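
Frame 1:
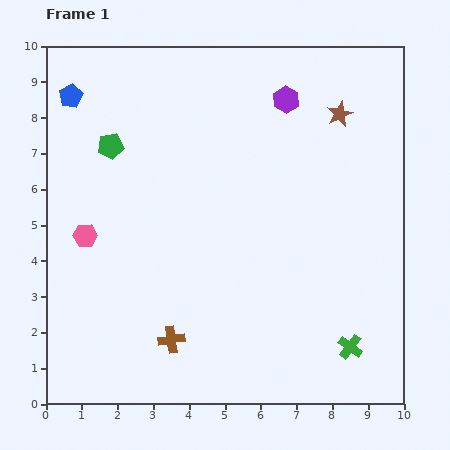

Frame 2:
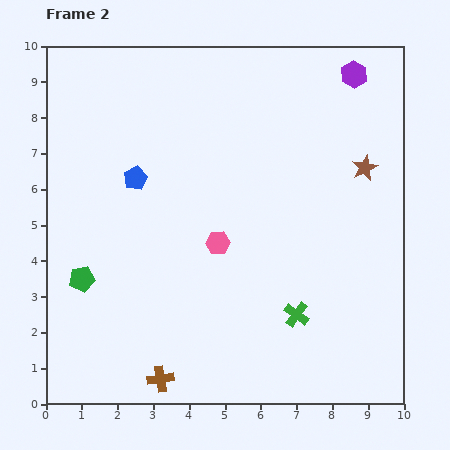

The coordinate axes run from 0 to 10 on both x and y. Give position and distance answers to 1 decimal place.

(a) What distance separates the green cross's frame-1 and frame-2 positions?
1.7

The green cross moved from (8.5, 1.6) to (7.0, 2.5), a distance of √(1.5² + 0.9²) ≈ 1.7.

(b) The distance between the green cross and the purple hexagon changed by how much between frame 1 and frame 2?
-0.2

Distance in frame 1: 7.1. Distance in frame 2: 6.9.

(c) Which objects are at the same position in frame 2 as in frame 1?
none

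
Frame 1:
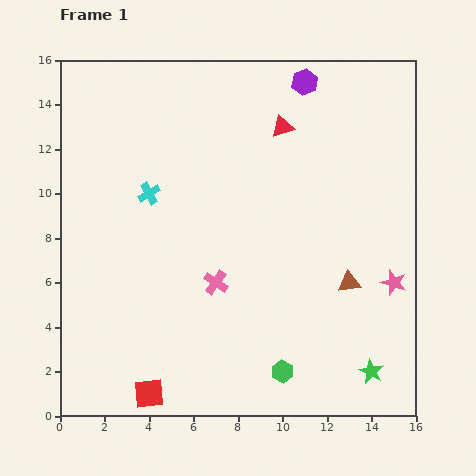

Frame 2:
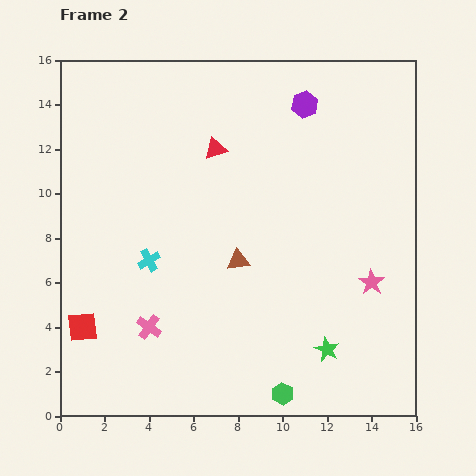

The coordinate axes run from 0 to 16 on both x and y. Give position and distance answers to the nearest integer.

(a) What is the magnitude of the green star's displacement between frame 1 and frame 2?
2

The green star moved from (14, 2) to (12, 3), a distance of √(2² + 1²) ≈ 2.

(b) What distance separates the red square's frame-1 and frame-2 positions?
4

The red square moved from (4, 1) to (1, 4), a distance of √(3² + 3²) ≈ 4.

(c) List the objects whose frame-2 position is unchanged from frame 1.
none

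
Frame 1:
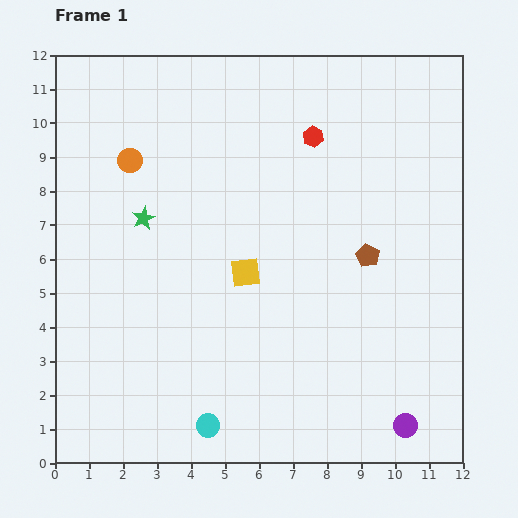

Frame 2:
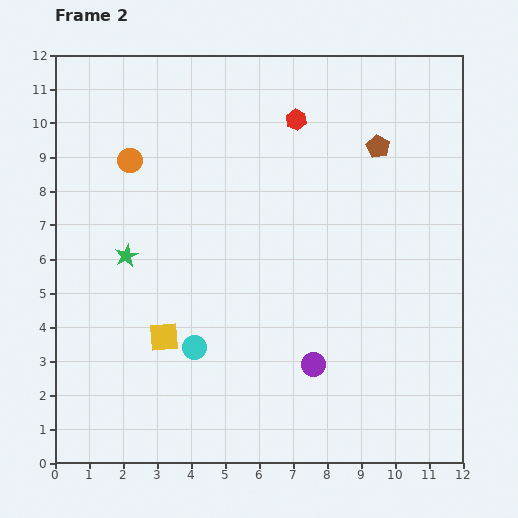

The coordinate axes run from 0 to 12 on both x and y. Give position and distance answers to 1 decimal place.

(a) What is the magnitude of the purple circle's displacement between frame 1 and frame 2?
3.2

The purple circle moved from (10.3, 1.1) to (7.6, 2.9), a distance of √(2.7² + 1.8²) ≈ 3.2.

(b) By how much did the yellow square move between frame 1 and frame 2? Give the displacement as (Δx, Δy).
(-2.4, -1.9)

The yellow square was at (5.6, 5.6) in frame 1 and (3.2, 3.7) in frame 2.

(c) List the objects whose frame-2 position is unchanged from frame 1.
the orange circle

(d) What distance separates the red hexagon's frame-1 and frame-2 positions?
0.7

The red hexagon moved from (7.6, 9.6) to (7.1, 10.1), a distance of √(0.5² + 0.5²) ≈ 0.7.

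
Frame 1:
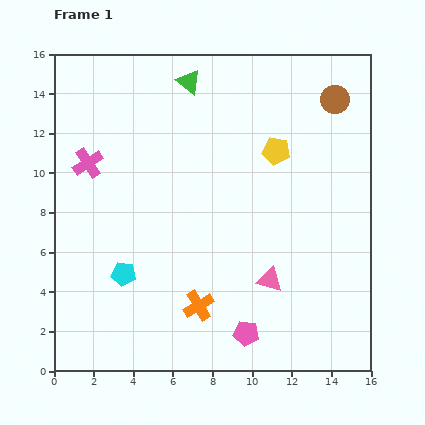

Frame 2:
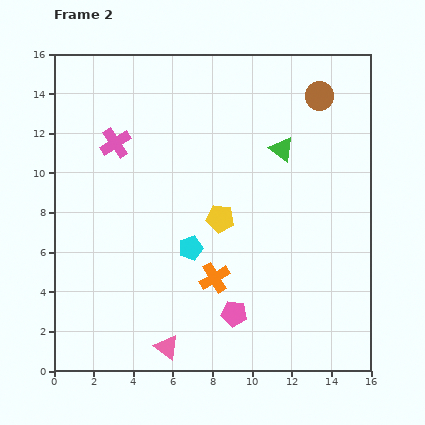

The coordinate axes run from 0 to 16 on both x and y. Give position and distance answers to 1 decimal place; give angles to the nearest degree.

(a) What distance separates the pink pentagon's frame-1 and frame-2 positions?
1.2

The pink pentagon moved from (9.7, 1.9) to (9.1, 2.9), a distance of √(0.6² + 1.0²) ≈ 1.2.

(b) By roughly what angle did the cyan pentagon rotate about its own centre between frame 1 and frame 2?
27° counter-clockwise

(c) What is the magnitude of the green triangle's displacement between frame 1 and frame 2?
5.8

The green triangle moved from (6.8, 14.6) to (11.5, 11.2), a distance of √(4.7² + 3.4²) ≈ 5.8.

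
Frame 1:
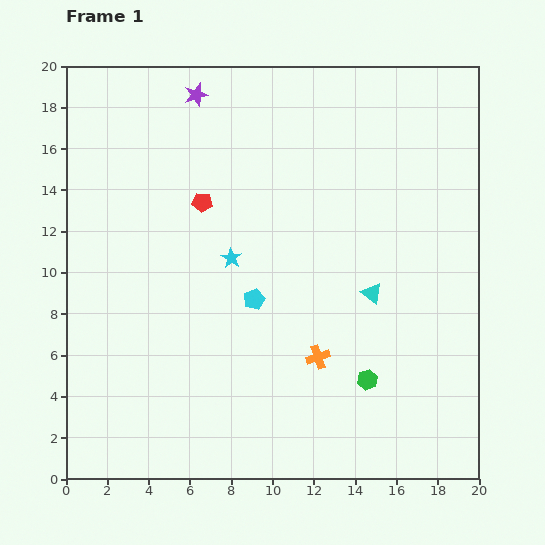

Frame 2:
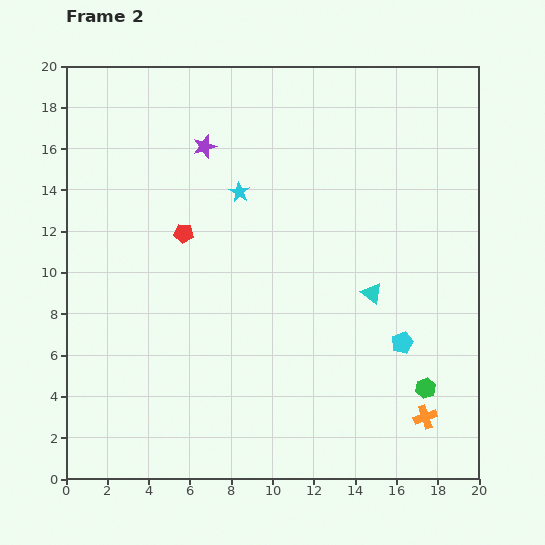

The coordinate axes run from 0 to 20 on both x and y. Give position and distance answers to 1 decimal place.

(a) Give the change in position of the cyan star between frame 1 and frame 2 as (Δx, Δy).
(0.4, 3.2)

The cyan star was at (8.0, 10.7) in frame 1 and (8.4, 13.9) in frame 2.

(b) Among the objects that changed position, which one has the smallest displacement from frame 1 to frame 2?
the red pentagon

(moved 1.7)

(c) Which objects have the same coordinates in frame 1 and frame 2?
the cyan triangle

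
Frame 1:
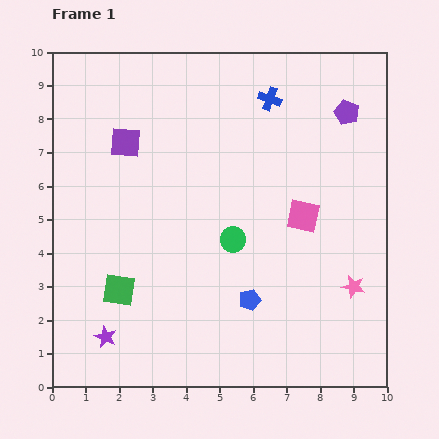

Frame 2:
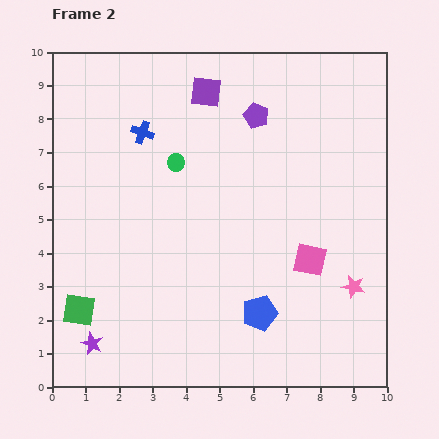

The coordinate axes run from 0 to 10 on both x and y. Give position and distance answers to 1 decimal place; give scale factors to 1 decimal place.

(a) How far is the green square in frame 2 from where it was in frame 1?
1.3

The green square moved from (2.0, 2.9) to (0.8, 2.3), a distance of √(1.2² + 0.6²) ≈ 1.3.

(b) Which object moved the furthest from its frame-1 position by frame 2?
the blue cross

(moved 3.9; next 2.9)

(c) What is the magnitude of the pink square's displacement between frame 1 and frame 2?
1.3

The pink square moved from (7.5, 5.1) to (7.7, 3.8), a distance of √(0.2² + 1.3²) ≈ 1.3.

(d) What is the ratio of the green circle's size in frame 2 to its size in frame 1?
0.7×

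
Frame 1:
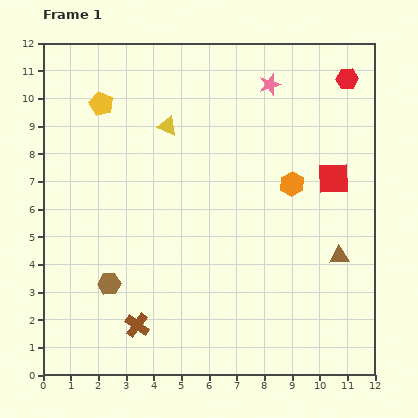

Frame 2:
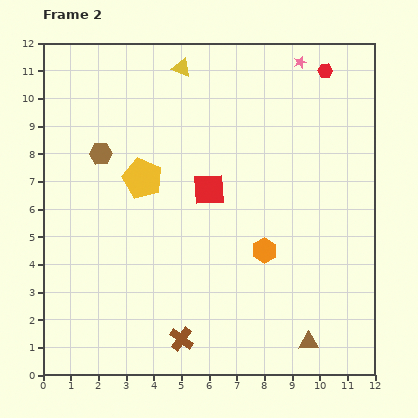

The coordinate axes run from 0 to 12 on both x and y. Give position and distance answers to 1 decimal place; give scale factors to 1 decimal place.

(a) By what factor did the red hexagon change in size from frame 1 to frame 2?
0.7×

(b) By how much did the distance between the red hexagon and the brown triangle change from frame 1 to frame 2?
+3.4

Distance in frame 1: 6.4. Distance in frame 2: 9.8.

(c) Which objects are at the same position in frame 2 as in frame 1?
none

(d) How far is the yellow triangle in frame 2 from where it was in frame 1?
2.2

The yellow triangle moved from (4.5, 9.0) to (5.0, 11.1), a distance of √(0.5² + 2.1²) ≈ 2.2.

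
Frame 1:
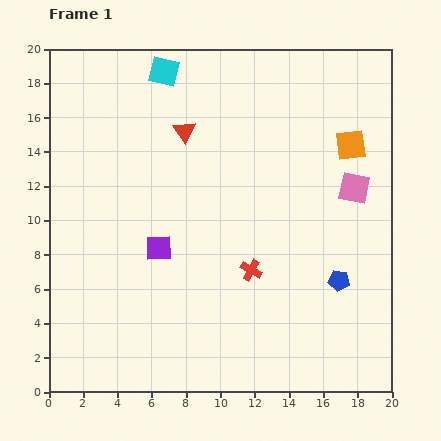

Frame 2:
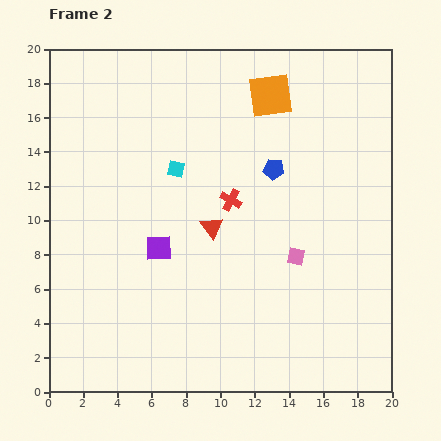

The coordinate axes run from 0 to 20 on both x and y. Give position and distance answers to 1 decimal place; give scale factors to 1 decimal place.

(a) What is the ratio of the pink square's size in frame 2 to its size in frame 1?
0.6×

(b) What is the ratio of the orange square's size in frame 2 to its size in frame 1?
1.5×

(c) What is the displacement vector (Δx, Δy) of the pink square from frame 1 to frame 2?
(-3.4, -4.0)

The pink square was at (17.8, 11.9) in frame 1 and (14.4, 7.9) in frame 2.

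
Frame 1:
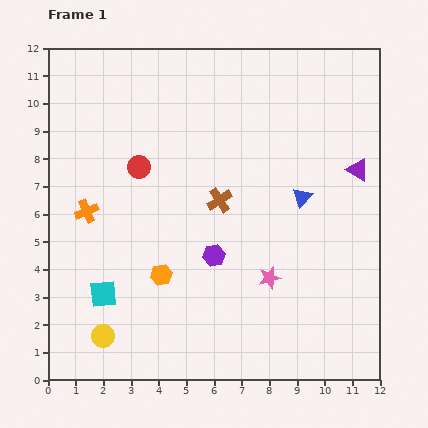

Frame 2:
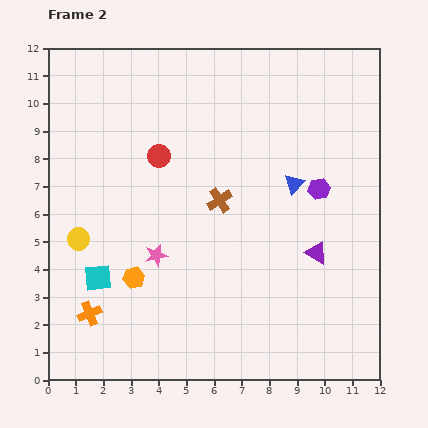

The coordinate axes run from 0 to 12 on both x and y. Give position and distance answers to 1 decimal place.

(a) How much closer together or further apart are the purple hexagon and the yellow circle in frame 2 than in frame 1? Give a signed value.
+4.0

Distance in frame 1: 4.9. Distance in frame 2: 8.9.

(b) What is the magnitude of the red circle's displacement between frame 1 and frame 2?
0.8

The red circle moved from (3.3, 7.7) to (4.0, 8.1), a distance of √(0.7² + 0.4²) ≈ 0.8.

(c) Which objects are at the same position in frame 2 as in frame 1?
the brown cross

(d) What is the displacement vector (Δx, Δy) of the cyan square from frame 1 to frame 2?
(-0.2, 0.6)

The cyan square was at (2.0, 3.1) in frame 1 and (1.8, 3.7) in frame 2.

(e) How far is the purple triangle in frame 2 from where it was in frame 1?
3.4

The purple triangle moved from (11.2, 7.6) to (9.7, 4.6), a distance of √(1.5² + 3.0²) ≈ 3.4.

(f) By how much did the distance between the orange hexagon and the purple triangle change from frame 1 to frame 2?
-1.4

Distance in frame 1: 8.1. Distance in frame 2: 6.7.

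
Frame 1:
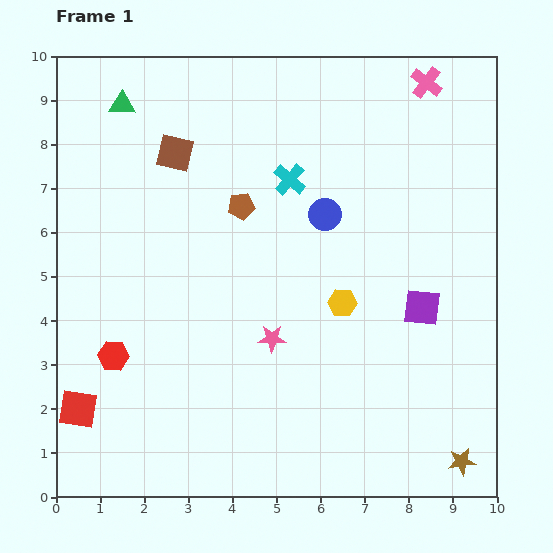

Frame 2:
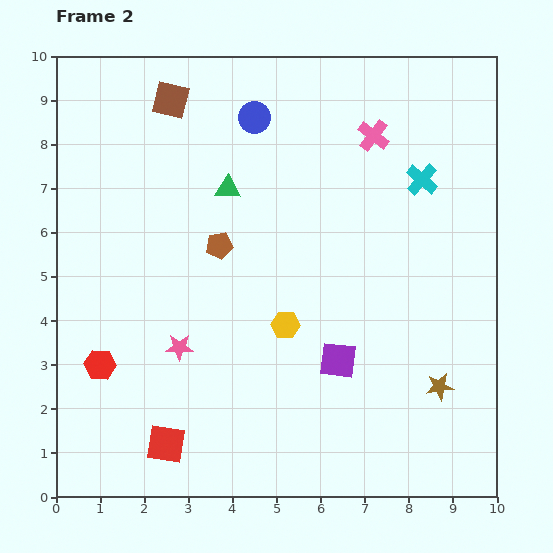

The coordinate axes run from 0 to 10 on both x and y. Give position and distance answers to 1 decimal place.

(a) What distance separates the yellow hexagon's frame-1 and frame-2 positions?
1.4

The yellow hexagon moved from (6.5, 4.4) to (5.2, 3.9), a distance of √(1.3² + 0.5²) ≈ 1.4.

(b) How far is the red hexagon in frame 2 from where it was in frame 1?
0.4

The red hexagon moved from (1.3, 3.2) to (1.0, 3.0), a distance of √(0.3² + 0.2²) ≈ 0.4.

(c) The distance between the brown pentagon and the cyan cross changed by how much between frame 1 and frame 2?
+3.5

Distance in frame 1: 1.3. Distance in frame 2: 4.8.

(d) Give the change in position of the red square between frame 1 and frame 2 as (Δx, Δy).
(2.0, -0.8)

The red square was at (0.5, 2.0) in frame 1 and (2.5, 1.2) in frame 2.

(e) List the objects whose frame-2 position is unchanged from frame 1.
none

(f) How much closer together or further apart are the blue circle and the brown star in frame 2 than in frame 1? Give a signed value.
+1.0

Distance in frame 1: 6.4. Distance in frame 2: 7.4.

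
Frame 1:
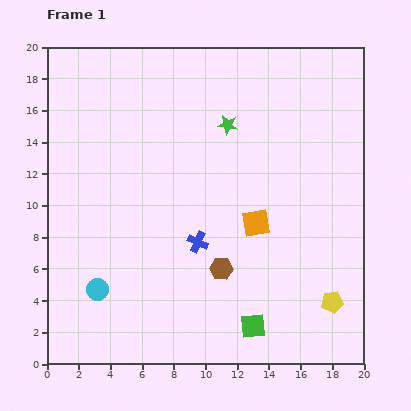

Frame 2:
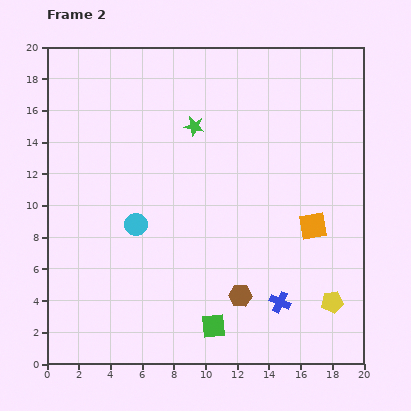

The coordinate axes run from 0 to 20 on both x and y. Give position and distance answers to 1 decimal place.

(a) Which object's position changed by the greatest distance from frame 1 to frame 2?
the blue cross

(moved 6.4; next 4.8)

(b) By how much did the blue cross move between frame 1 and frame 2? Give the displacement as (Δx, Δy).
(5.2, -3.8)

The blue cross was at (9.5, 7.7) in frame 1 and (14.7, 3.9) in frame 2.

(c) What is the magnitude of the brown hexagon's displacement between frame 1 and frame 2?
2.1

The brown hexagon moved from (11.0, 6.0) to (12.2, 4.3), a distance of √(1.2² + 1.7²) ≈ 2.1.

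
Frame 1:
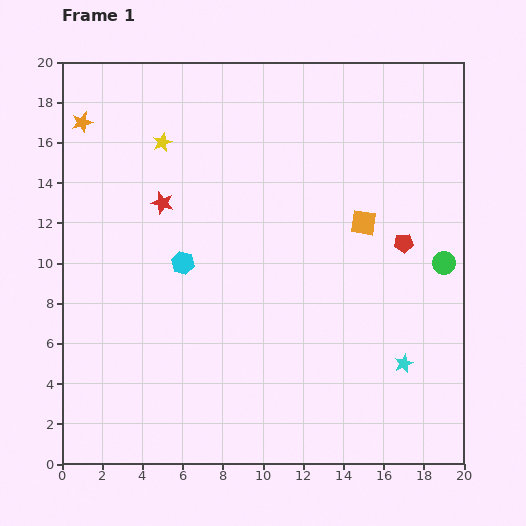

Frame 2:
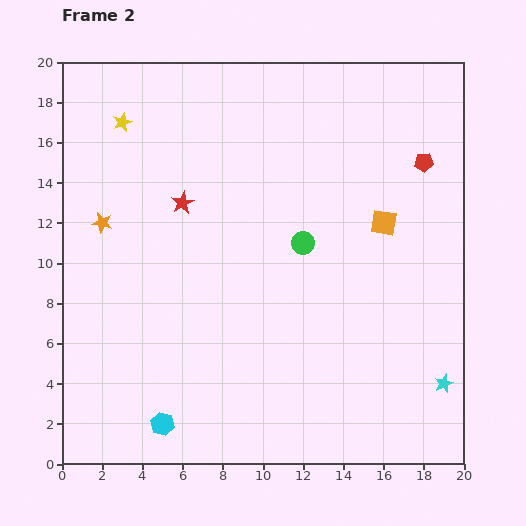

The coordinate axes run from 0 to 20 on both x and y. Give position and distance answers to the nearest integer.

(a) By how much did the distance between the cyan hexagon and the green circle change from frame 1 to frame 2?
-2

Distance in frame 1: 13. Distance in frame 2: 11.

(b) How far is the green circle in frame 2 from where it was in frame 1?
7

The green circle moved from (19, 10) to (12, 11), a distance of √(7² + 1²) ≈ 7.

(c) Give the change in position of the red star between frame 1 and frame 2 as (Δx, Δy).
(1, 0)

The red star was at (5, 13) in frame 1 and (6, 13) in frame 2.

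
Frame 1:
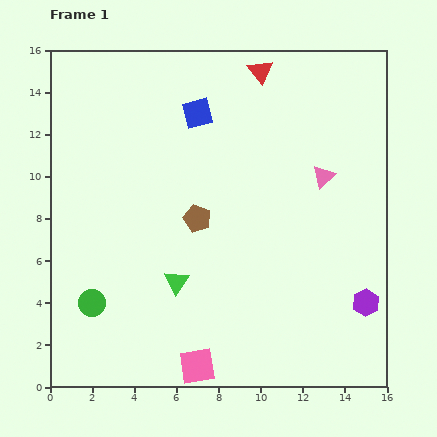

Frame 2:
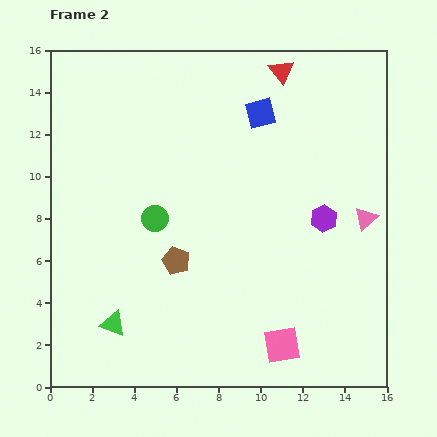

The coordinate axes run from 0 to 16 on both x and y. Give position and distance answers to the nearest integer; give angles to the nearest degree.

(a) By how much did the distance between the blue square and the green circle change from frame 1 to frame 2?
-3

Distance in frame 1: 10. Distance in frame 2: 7.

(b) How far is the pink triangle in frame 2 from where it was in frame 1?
3

The pink triangle moved from (13, 10) to (15, 8), a distance of √(2² + 2²) ≈ 3.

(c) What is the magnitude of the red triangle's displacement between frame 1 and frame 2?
1

The red triangle moved from (10, 15) to (11, 15), a distance of √(1² + 0²) ≈ 1.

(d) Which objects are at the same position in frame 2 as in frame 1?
none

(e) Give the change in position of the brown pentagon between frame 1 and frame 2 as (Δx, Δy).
(-1, -2)

The brown pentagon was at (7, 8) in frame 1 and (6, 6) in frame 2.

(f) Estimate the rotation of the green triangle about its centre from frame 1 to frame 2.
44° counter-clockwise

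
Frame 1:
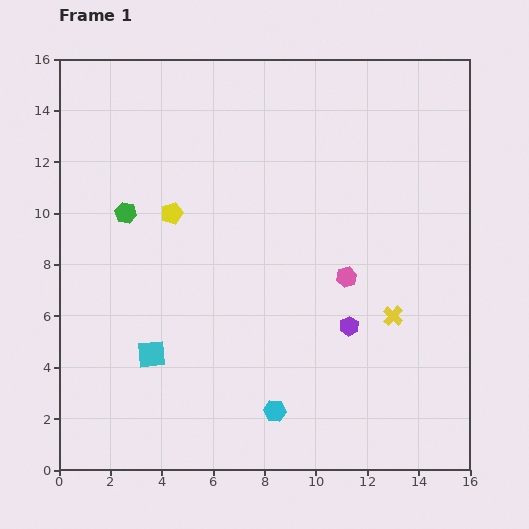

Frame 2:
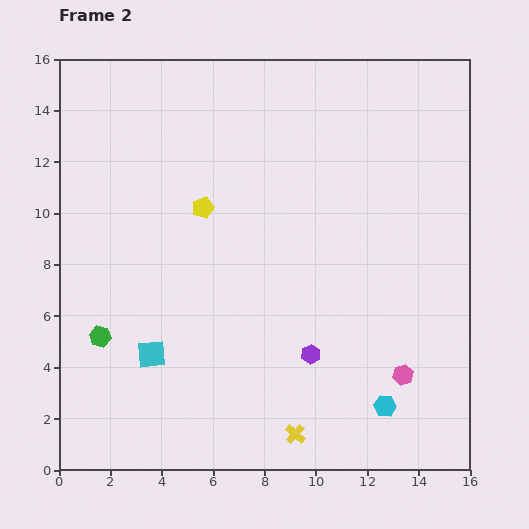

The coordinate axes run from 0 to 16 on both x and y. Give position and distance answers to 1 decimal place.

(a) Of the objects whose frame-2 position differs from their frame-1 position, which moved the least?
the yellow pentagon

(moved 1.2)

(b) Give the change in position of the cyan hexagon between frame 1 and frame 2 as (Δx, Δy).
(4.3, 0.2)

The cyan hexagon was at (8.4, 2.3) in frame 1 and (12.7, 2.5) in frame 2.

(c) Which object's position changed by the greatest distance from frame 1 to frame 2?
the yellow cross

(moved 6.0; next 4.9)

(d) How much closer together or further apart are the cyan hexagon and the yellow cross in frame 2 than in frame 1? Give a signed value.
-2.2

Distance in frame 1: 5.9. Distance in frame 2: 3.7.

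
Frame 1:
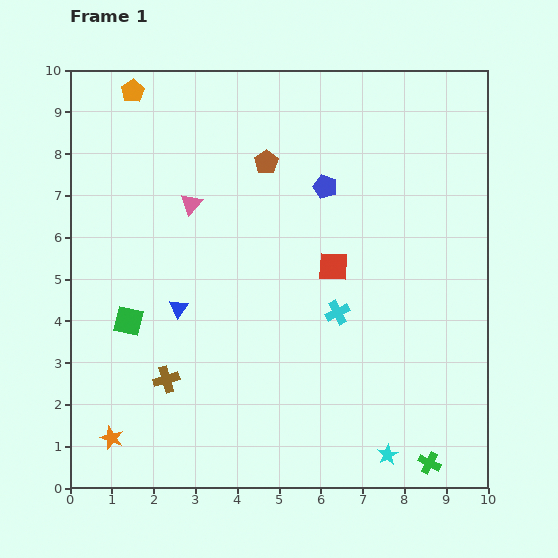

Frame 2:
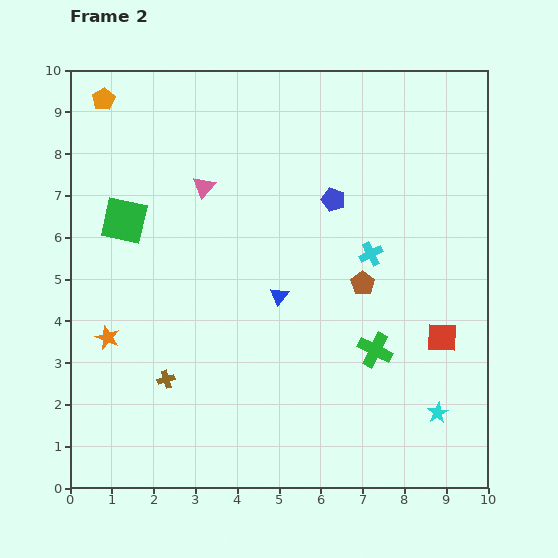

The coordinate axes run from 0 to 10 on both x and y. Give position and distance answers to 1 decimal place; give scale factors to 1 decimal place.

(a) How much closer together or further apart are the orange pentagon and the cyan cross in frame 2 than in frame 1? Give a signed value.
+0.2

Distance in frame 1: 7.2. Distance in frame 2: 7.4.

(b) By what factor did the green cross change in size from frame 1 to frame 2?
1.6×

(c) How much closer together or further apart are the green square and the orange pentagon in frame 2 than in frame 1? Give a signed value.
-2.6

Distance in frame 1: 5.5. Distance in frame 2: 2.9.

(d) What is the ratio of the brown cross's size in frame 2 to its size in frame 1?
0.7×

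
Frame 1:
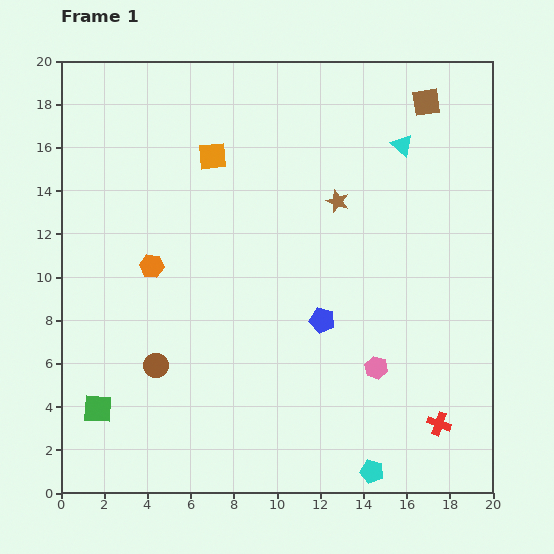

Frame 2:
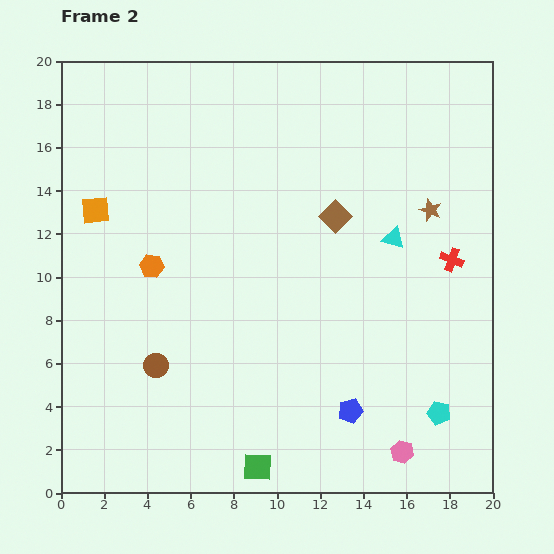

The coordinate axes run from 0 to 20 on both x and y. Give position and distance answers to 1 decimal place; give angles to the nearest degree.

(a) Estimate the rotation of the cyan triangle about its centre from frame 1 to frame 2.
24° counter-clockwise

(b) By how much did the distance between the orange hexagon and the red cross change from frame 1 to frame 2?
-1.3

Distance in frame 1: 15.2. Distance in frame 2: 13.9.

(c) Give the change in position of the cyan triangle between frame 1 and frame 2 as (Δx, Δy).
(-0.4, -4.3)

The cyan triangle was at (15.8, 16.1) in frame 1 and (15.4, 11.8) in frame 2.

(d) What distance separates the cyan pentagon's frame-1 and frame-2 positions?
4.1

The cyan pentagon moved from (14.4, 1.0) to (17.5, 3.7), a distance of √(3.1² + 2.7²) ≈ 4.1.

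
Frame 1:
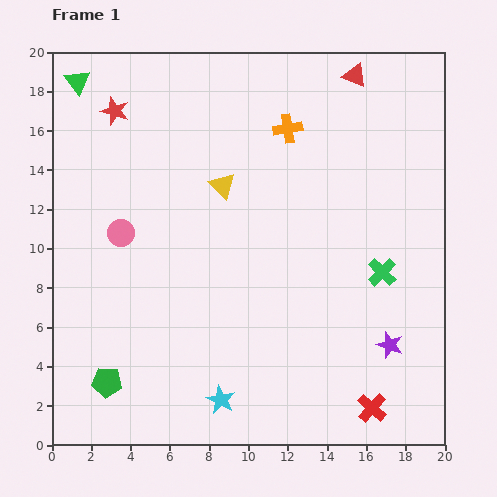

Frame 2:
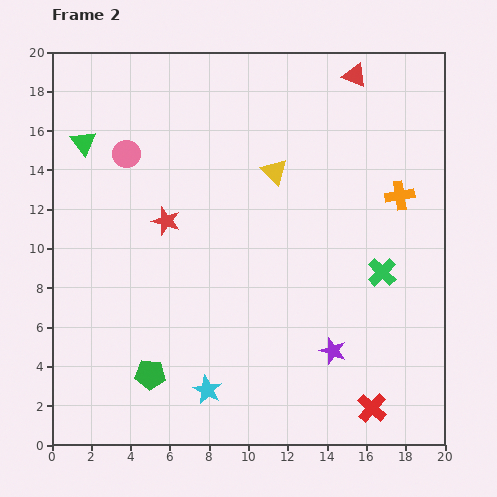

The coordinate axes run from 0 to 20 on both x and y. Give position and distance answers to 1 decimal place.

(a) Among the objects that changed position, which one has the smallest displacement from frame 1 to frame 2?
the cyan star

(moved 0.9)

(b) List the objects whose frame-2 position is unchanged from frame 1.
the red triangle, the red cross, the green cross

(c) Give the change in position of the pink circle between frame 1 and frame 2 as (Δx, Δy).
(0.3, 4.0)

The pink circle was at (3.5, 10.8) in frame 1 and (3.8, 14.8) in frame 2.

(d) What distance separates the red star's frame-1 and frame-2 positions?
6.2

The red star moved from (3.2, 17.0) to (5.8, 11.4), a distance of √(2.6² + 5.6²) ≈ 6.2.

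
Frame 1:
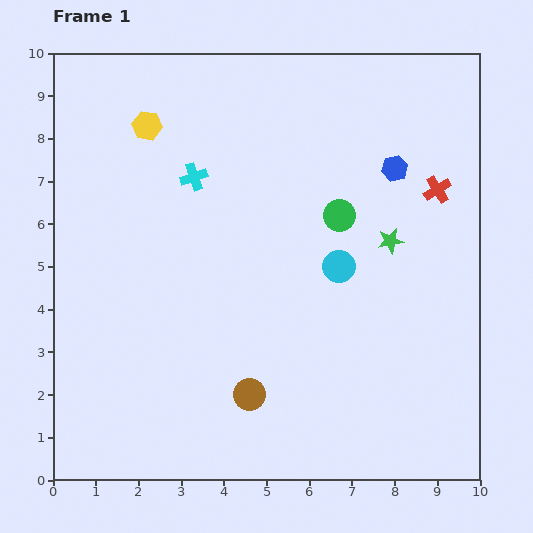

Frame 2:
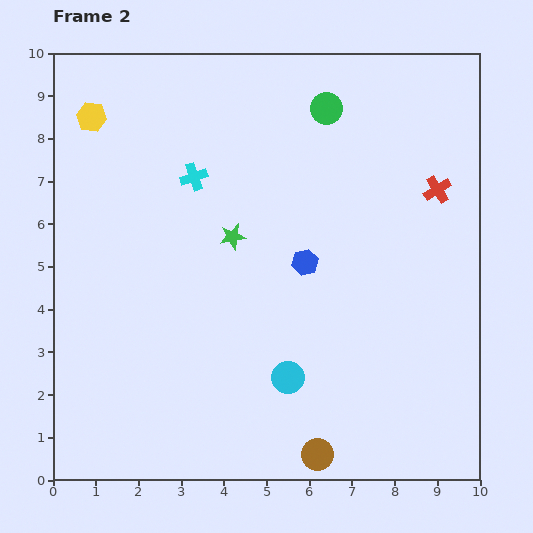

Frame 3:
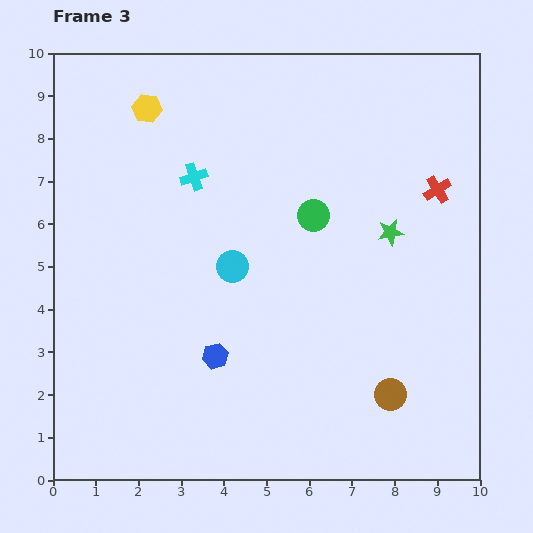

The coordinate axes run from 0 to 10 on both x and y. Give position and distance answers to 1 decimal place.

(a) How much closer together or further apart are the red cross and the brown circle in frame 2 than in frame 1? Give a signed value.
+0.3

Distance in frame 1: 6.5. Distance in frame 2: 6.8.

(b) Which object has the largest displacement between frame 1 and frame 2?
the green star

(moved 3.7; next 3.0)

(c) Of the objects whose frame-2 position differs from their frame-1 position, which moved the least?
the yellow hexagon

(moved 1.3)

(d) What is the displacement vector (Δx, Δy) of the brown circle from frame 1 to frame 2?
(1.6, -1.4)

The brown circle was at (4.6, 2.0) in frame 1 and (6.2, 0.6) in frame 2.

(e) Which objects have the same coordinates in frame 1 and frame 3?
the red cross, the cyan cross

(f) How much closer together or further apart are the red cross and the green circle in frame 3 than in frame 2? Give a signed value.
-0.2

Distance in frame 2: 3.2. Distance in frame 3: 3.0.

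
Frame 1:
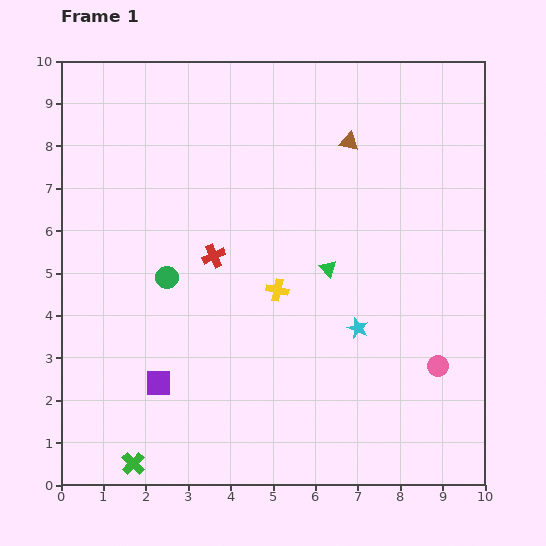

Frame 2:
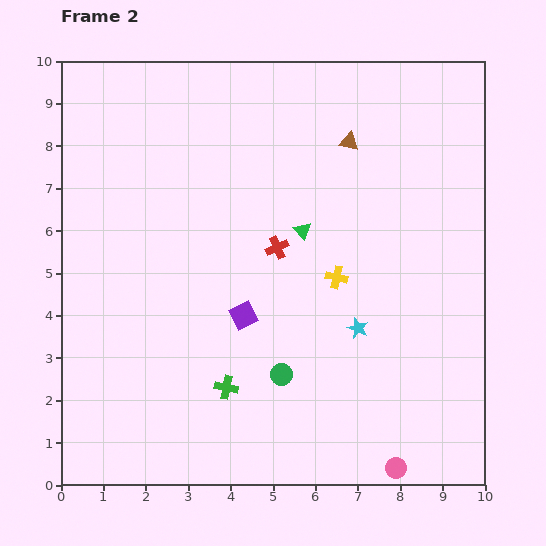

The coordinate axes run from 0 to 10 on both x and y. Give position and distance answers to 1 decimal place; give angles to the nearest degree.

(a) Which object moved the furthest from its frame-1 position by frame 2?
the green circle

(moved 3.5; next 2.8)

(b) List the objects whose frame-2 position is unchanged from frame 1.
the brown triangle, the cyan star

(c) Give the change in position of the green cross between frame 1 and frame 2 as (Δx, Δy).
(2.2, 1.8)

The green cross was at (1.7, 0.5) in frame 1 and (3.9, 2.3) in frame 2.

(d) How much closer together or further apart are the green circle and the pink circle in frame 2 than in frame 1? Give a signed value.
-3.2

Distance in frame 1: 6.7. Distance in frame 2: 3.5.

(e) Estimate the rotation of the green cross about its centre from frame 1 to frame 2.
34° counter-clockwise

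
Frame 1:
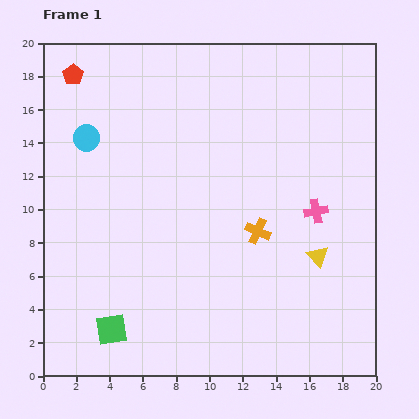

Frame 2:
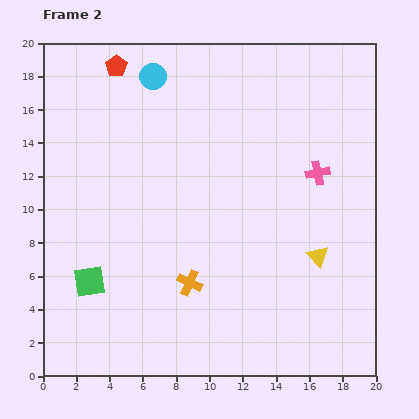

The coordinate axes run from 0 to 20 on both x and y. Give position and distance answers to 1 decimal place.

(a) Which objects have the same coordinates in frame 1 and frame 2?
the yellow triangle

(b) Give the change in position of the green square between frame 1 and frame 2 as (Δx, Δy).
(-1.3, 2.9)

The green square was at (4.1, 2.8) in frame 1 and (2.8, 5.7) in frame 2.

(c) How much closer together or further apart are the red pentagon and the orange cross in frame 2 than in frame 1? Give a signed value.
-0.8

Distance in frame 1: 14.5. Distance in frame 2: 13.7.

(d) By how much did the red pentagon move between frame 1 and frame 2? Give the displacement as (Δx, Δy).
(2.6, 0.5)

The red pentagon was at (1.8, 18.1) in frame 1 and (4.4, 18.6) in frame 2.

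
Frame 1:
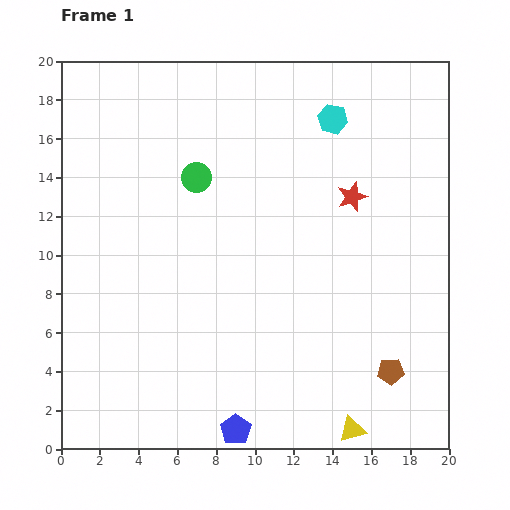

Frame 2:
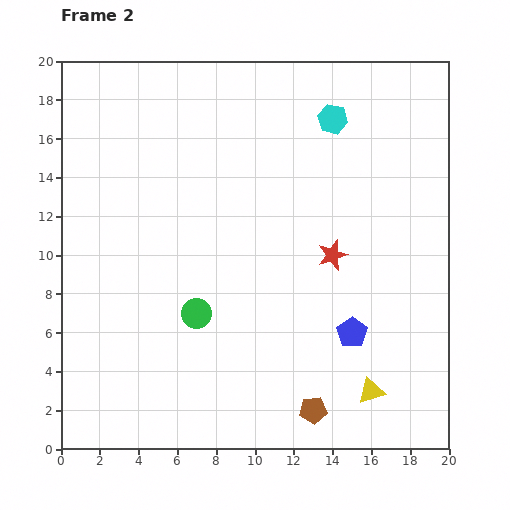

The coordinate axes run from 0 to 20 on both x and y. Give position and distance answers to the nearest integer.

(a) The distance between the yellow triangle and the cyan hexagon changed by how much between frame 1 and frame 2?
-2

Distance in frame 1: 16. Distance in frame 2: 14.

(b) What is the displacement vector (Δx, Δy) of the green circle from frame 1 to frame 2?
(0, -7)

The green circle was at (7, 14) in frame 1 and (7, 7) in frame 2.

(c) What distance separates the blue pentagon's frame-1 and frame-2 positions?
8

The blue pentagon moved from (9, 1) to (15, 6), a distance of √(6² + 5²) ≈ 8.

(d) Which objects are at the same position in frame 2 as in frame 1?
the cyan hexagon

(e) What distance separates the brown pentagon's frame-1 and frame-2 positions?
4

The brown pentagon moved from (17, 4) to (13, 2), a distance of √(4² + 2²) ≈ 4.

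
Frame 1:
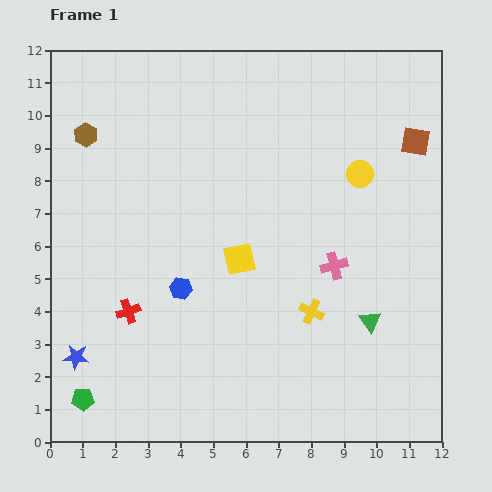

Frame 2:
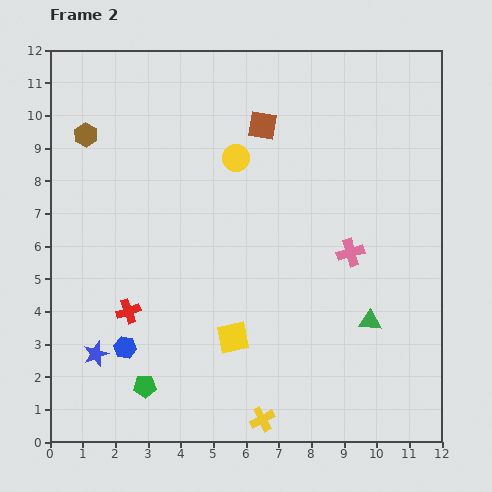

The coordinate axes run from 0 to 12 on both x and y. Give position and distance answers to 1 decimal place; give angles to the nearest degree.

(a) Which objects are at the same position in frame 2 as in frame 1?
the red cross, the green triangle, the brown hexagon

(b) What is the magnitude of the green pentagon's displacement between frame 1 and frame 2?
1.9

The green pentagon moved from (1.0, 1.3) to (2.9, 1.7), a distance of √(1.9² + 0.4²) ≈ 1.9.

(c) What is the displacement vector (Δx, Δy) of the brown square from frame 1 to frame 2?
(-4.7, 0.5)

The brown square was at (11.2, 9.2) in frame 1 and (6.5, 9.7) in frame 2.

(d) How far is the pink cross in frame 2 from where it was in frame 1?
0.6

The pink cross moved from (8.7, 5.4) to (9.2, 5.8), a distance of √(0.5² + 0.4²) ≈ 0.6.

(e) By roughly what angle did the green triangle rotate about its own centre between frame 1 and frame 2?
51° counter-clockwise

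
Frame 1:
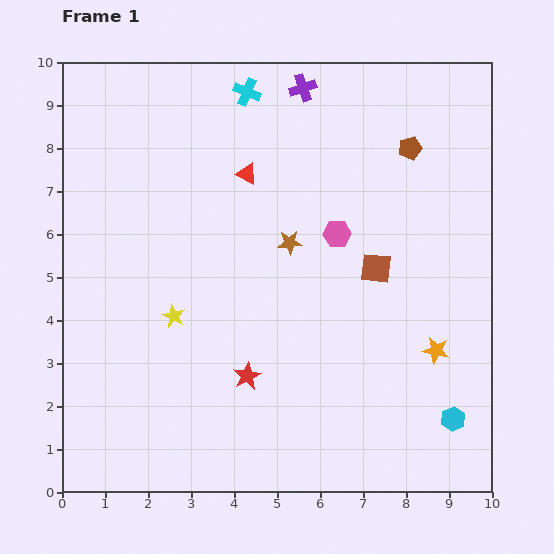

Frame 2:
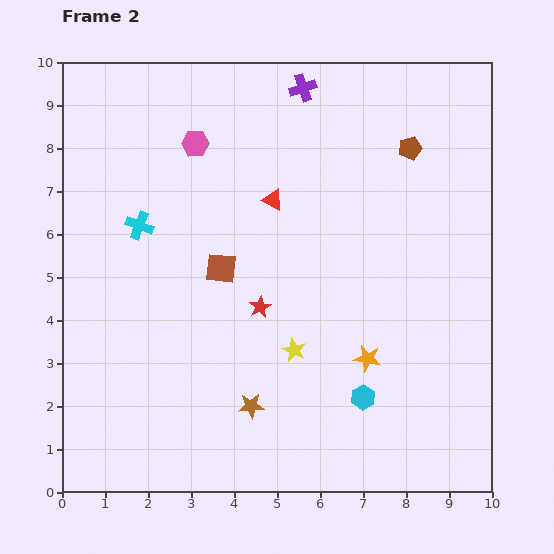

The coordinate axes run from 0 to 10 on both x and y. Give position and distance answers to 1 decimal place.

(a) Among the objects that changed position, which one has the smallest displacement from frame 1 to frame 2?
the red triangle

(moved 0.8)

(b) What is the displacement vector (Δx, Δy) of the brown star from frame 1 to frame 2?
(-0.9, -3.8)

The brown star was at (5.3, 5.8) in frame 1 and (4.4, 2.0) in frame 2.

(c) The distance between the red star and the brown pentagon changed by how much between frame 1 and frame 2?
-1.4

Distance in frame 1: 6.5. Distance in frame 2: 5.1.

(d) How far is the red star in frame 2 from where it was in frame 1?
1.6

The red star moved from (4.3, 2.7) to (4.6, 4.3), a distance of √(0.3² + 1.6²) ≈ 1.6.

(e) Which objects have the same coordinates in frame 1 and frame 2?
the purple cross, the brown pentagon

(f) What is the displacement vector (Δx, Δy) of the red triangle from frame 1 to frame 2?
(0.6, -0.6)

The red triangle was at (4.3, 7.4) in frame 1 and (4.9, 6.8) in frame 2.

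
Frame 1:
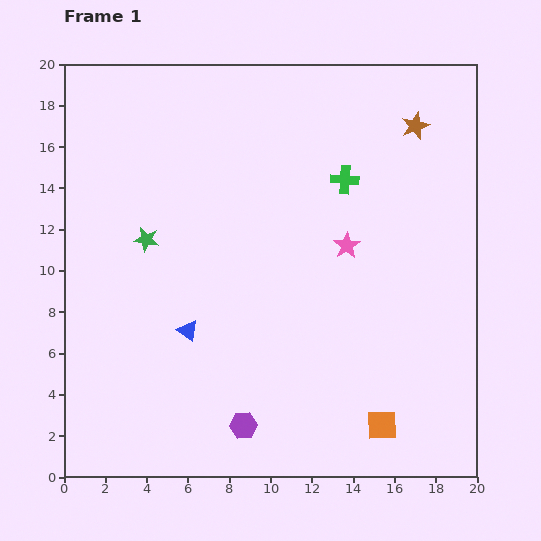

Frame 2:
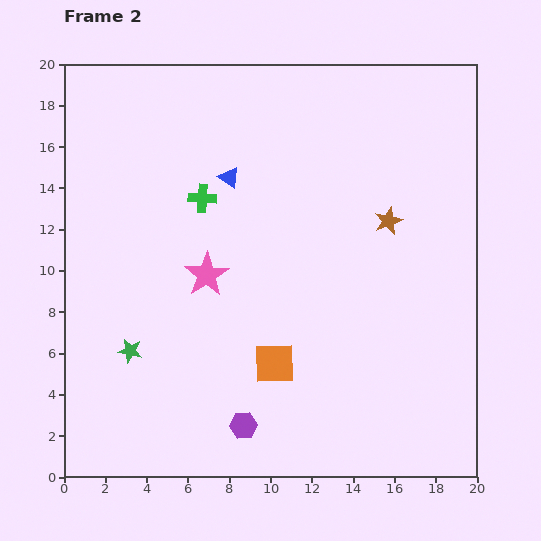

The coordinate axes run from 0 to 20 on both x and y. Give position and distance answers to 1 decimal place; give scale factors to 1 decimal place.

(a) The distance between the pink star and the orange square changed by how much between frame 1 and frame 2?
-3.5

Distance in frame 1: 8.9. Distance in frame 2: 5.4.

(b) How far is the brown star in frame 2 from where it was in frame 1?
4.8

The brown star moved from (17.0, 17.0) to (15.7, 12.4), a distance of √(1.3² + 4.6²) ≈ 4.8.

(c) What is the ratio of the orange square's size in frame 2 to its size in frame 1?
1.4×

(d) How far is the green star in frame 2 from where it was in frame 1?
5.5

The green star moved from (4.0, 11.5) to (3.2, 6.1), a distance of √(0.8² + 5.4²) ≈ 5.5.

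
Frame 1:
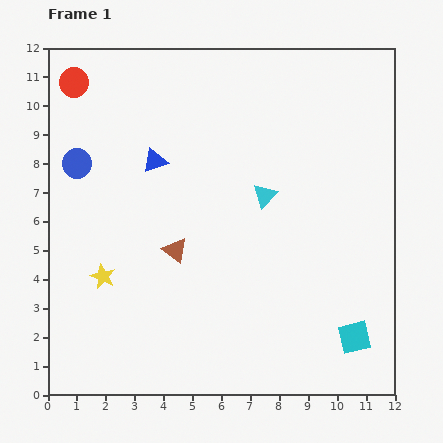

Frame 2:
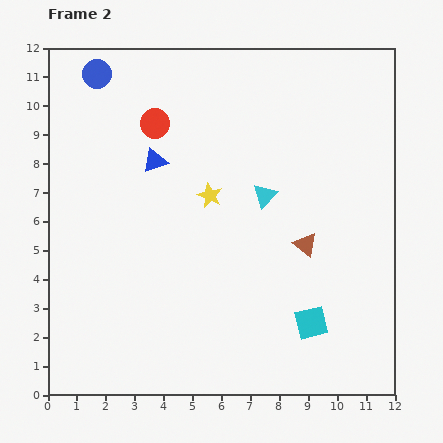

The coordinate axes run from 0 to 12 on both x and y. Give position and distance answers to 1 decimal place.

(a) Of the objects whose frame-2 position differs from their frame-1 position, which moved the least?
the cyan square

(moved 1.6)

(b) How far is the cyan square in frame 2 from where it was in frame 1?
1.6

The cyan square moved from (10.6, 2.0) to (9.1, 2.5), a distance of √(1.5² + 0.5²) ≈ 1.6.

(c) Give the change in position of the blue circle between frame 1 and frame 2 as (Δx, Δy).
(0.7, 3.1)

The blue circle was at (1.0, 8.0) in frame 1 and (1.7, 11.1) in frame 2.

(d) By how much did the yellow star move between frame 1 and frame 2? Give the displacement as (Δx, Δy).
(3.7, 2.8)

The yellow star was at (1.9, 4.1) in frame 1 and (5.6, 6.9) in frame 2.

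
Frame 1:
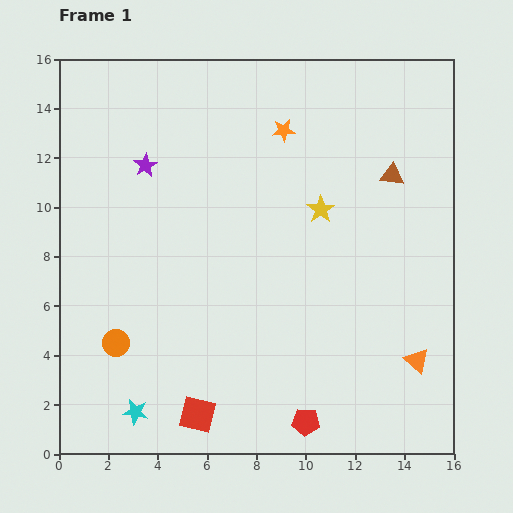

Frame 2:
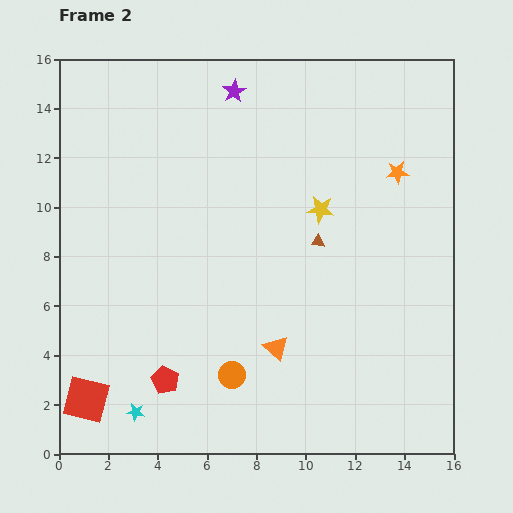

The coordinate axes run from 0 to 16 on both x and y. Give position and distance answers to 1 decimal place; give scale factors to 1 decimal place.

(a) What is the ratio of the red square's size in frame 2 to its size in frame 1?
1.3×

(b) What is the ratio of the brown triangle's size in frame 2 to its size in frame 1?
0.6×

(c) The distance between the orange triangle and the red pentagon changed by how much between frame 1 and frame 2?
-0.4

Distance in frame 1: 5.1. Distance in frame 2: 4.7.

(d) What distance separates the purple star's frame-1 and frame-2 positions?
4.7

The purple star moved from (3.5, 11.7) to (7.1, 14.7), a distance of √(3.6² + 3.0²) ≈ 4.7.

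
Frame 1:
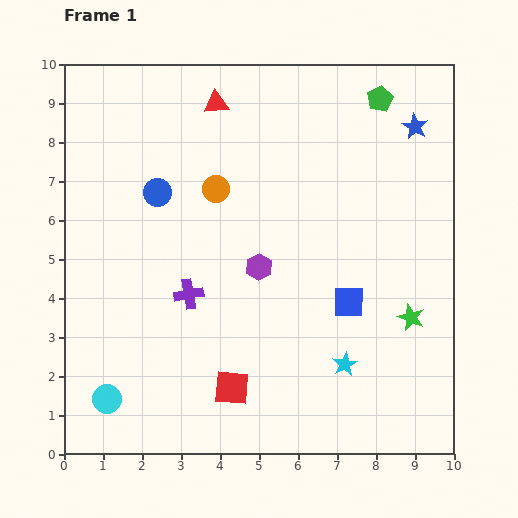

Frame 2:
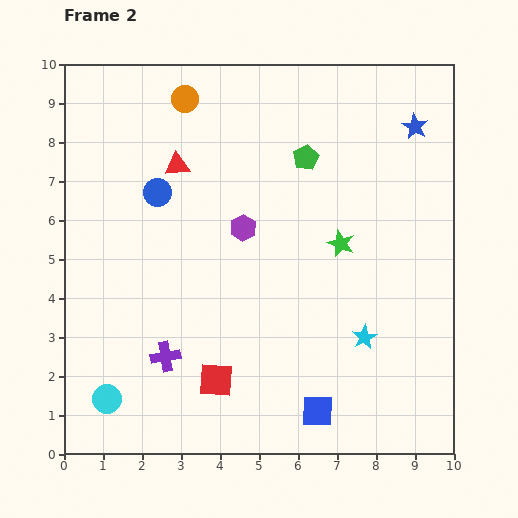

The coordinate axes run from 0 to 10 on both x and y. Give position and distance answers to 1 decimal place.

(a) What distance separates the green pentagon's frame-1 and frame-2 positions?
2.4

The green pentagon moved from (8.1, 9.1) to (6.2, 7.6), a distance of √(1.9² + 1.5²) ≈ 2.4.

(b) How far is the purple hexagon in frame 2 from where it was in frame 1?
1.1

The purple hexagon moved from (5.0, 4.8) to (4.6, 5.8), a distance of √(0.4² + 1.0²) ≈ 1.1.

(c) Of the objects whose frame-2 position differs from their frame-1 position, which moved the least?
the red square

(moved 0.4)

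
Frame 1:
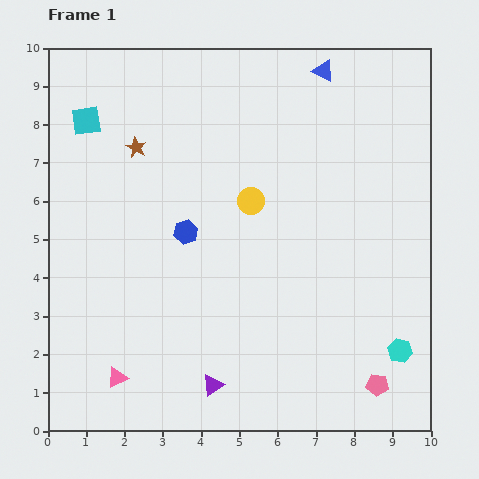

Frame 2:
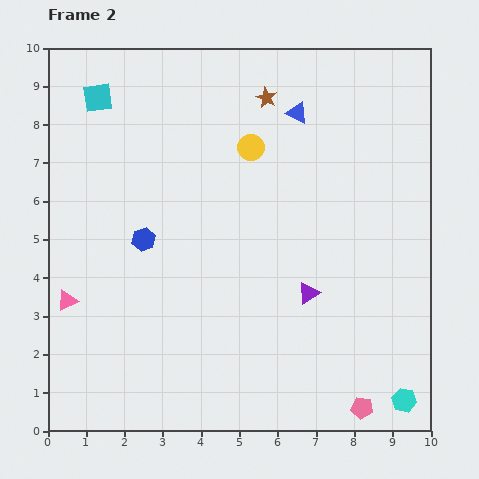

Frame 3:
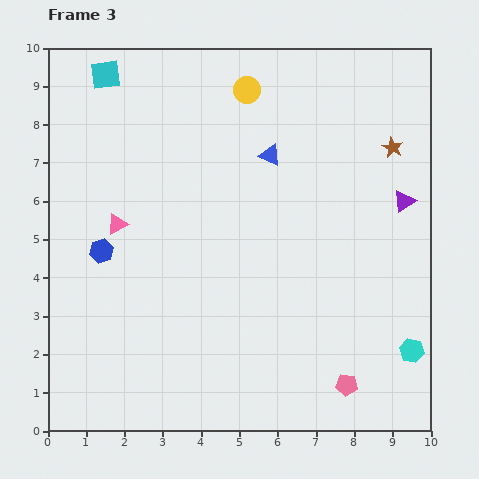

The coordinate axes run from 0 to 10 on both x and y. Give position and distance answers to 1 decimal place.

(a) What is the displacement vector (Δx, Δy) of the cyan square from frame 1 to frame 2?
(0.3, 0.6)

The cyan square was at (1.0, 8.1) in frame 1 and (1.3, 8.7) in frame 2.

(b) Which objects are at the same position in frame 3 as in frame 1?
none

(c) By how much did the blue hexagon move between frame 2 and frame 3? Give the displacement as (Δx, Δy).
(-1.1, -0.3)

The blue hexagon was at (2.5, 5.0) in frame 2 and (1.4, 4.7) in frame 3.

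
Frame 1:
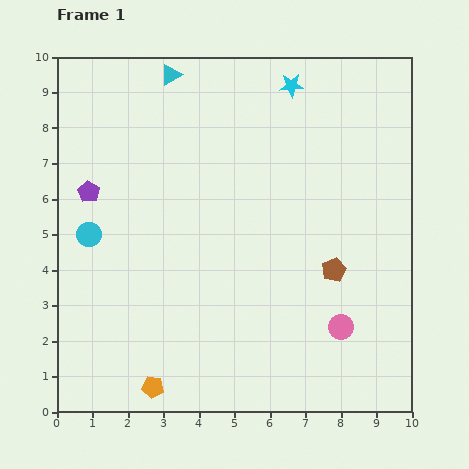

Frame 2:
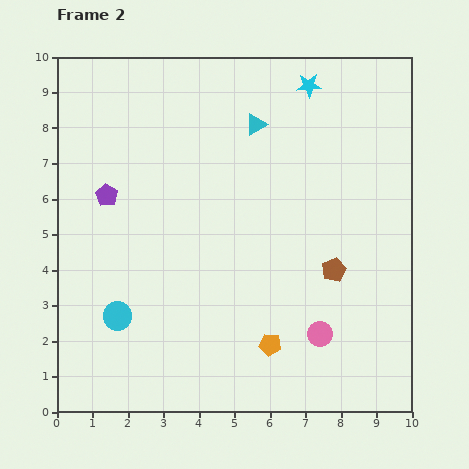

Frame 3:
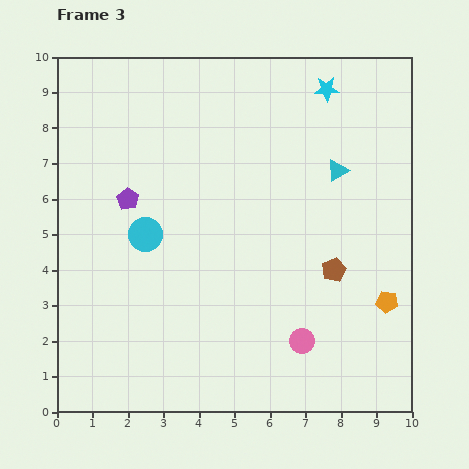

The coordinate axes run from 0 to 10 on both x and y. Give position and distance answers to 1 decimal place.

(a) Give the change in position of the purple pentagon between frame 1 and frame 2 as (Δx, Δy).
(0.5, -0.1)

The purple pentagon was at (0.9, 6.2) in frame 1 and (1.4, 6.1) in frame 2.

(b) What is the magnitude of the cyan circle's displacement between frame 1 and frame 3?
1.6

The cyan circle moved from (0.9, 5.0) to (2.5, 5.0), a distance of √(1.6² + 0.0²) ≈ 1.6.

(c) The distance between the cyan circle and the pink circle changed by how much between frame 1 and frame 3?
-2.3

Distance in frame 1: 7.6. Distance in frame 3: 5.3.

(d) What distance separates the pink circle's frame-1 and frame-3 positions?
1.2

The pink circle moved from (8.0, 2.4) to (6.9, 2.0), a distance of √(1.1² + 0.4²) ≈ 1.2.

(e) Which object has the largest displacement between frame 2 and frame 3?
the orange pentagon

(moved 3.5; next 2.6)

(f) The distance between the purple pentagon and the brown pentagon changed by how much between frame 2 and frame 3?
-0.6

Distance in frame 2: 6.7. Distance in frame 3: 6.1.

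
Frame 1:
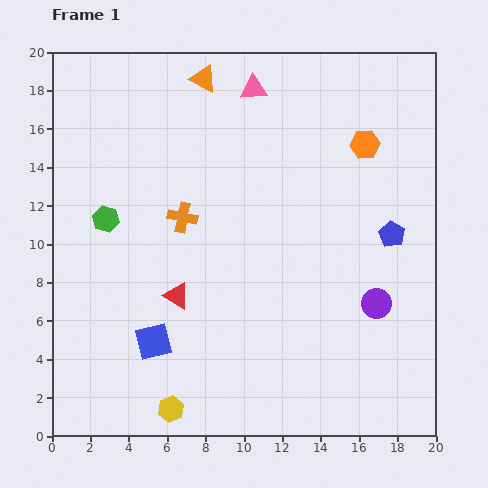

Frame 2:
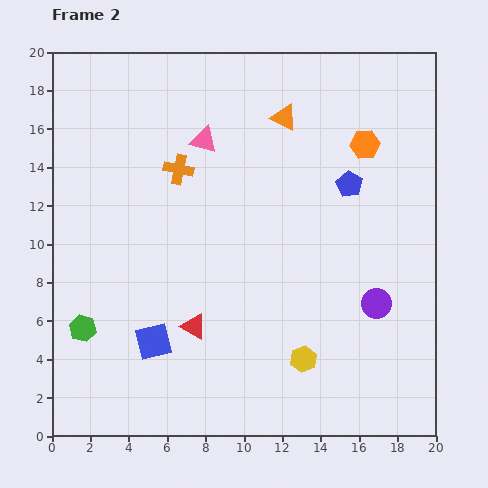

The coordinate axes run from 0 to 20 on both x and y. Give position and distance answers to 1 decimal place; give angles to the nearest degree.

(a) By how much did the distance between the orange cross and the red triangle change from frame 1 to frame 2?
+4.1

Distance in frame 1: 4.1. Distance in frame 2: 8.2.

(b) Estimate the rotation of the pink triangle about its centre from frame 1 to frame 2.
20° clockwise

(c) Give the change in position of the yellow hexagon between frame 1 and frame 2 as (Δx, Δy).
(6.9, 2.6)

The yellow hexagon was at (6.2, 1.4) in frame 1 and (13.1, 4.0) in frame 2.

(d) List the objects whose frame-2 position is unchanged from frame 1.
the purple circle, the orange hexagon, the blue square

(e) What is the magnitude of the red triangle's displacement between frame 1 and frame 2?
1.8

The red triangle moved from (6.5, 7.3) to (7.4, 5.7), a distance of √(0.9² + 1.6²) ≈ 1.8.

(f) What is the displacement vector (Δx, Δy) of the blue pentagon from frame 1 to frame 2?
(-2.2, 2.6)

The blue pentagon was at (17.7, 10.5) in frame 1 and (15.5, 13.1) in frame 2.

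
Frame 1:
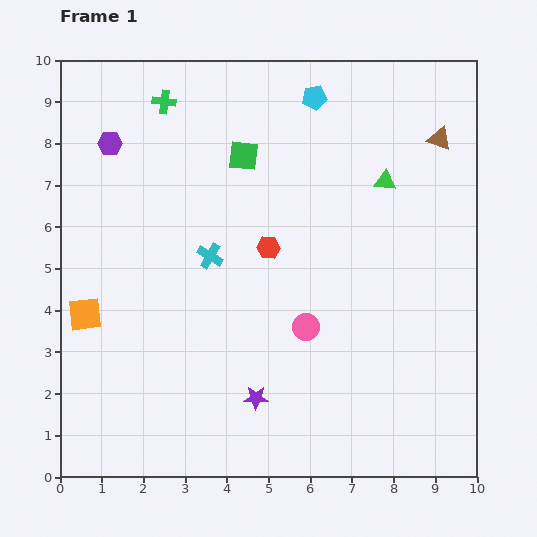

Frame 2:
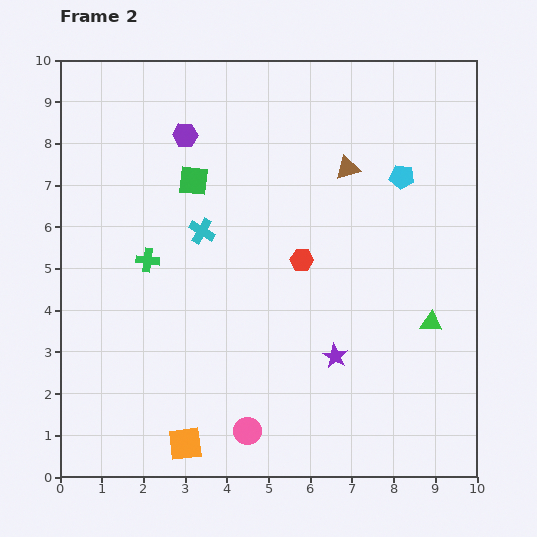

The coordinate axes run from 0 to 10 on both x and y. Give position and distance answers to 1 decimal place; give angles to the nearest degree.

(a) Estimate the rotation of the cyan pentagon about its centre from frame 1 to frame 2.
16° clockwise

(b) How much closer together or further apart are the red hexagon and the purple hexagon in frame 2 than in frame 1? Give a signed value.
-0.4

Distance in frame 1: 4.5. Distance in frame 2: 4.1.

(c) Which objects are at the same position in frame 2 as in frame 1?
none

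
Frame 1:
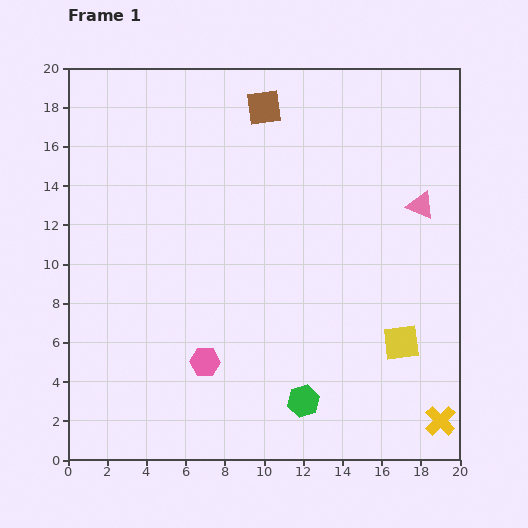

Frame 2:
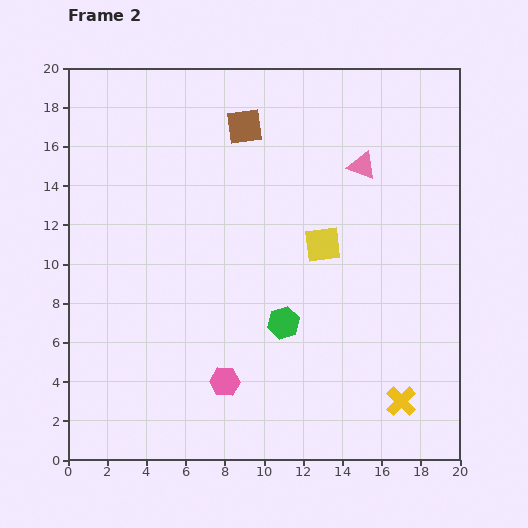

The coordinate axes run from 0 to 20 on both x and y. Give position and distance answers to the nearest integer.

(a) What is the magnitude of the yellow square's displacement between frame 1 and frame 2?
6

The yellow square moved from (17, 6) to (13, 11), a distance of √(4² + 5²) ≈ 6.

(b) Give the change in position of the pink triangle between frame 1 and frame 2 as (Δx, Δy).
(-3, 2)

The pink triangle was at (18, 13) in frame 1 and (15, 15) in frame 2.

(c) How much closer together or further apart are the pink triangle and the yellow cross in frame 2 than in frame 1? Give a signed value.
+1

Distance in frame 1: 11. Distance in frame 2: 12.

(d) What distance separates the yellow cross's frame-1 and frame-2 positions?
2

The yellow cross moved from (19, 2) to (17, 3), a distance of √(2² + 1²) ≈ 2.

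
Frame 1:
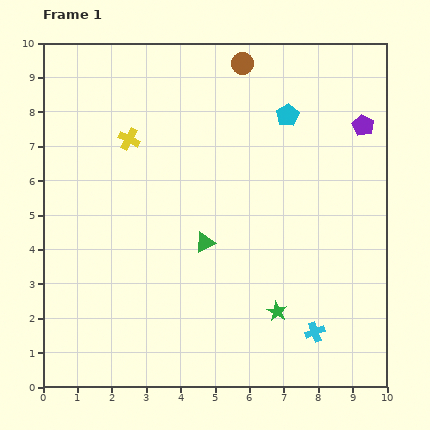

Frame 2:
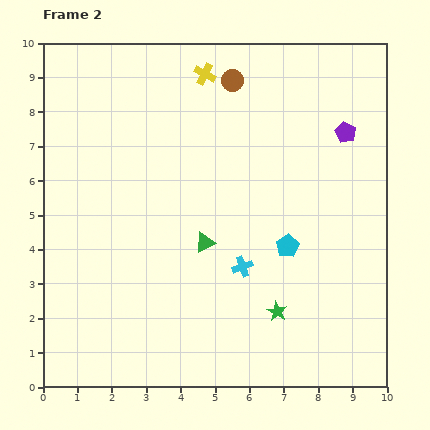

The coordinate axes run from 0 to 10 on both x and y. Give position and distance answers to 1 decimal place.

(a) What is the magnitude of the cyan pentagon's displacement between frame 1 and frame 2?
3.8

The cyan pentagon moved from (7.1, 7.9) to (7.1, 4.1), a distance of √(0.0² + 3.8²) ≈ 3.8.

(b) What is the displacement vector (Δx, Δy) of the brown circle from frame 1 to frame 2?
(-0.3, -0.5)

The brown circle was at (5.8, 9.4) in frame 1 and (5.5, 8.9) in frame 2.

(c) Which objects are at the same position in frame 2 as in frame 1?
the green triangle, the green star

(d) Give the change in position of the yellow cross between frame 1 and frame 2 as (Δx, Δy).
(2.2, 1.9)

The yellow cross was at (2.5, 7.2) in frame 1 and (4.7, 9.1) in frame 2.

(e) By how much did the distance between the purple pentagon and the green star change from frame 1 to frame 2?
-0.4

Distance in frame 1: 6.0. Distance in frame 2: 5.6.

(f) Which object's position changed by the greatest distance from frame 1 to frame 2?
the cyan pentagon

(moved 3.8; next 2.9)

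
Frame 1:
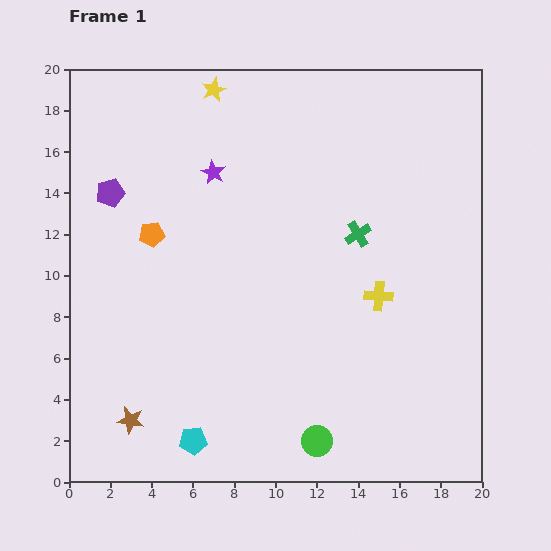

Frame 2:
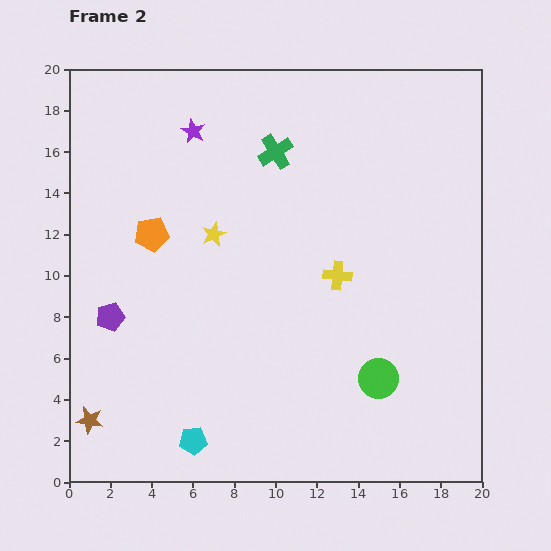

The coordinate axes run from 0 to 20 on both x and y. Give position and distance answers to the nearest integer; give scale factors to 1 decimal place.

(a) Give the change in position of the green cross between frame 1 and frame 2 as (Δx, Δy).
(-4, 4)

The green cross was at (14, 12) in frame 1 and (10, 16) in frame 2.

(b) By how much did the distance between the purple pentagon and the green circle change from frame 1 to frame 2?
-3

Distance in frame 1: 16. Distance in frame 2: 13.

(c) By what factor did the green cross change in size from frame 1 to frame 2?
1.3×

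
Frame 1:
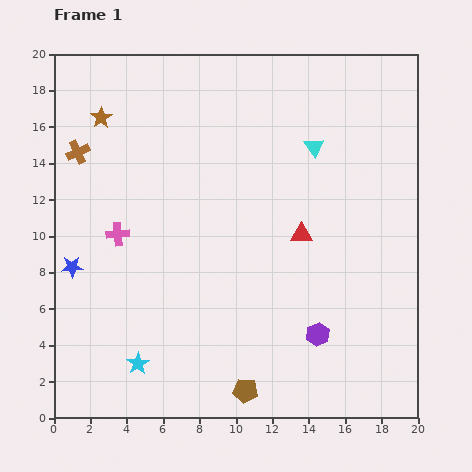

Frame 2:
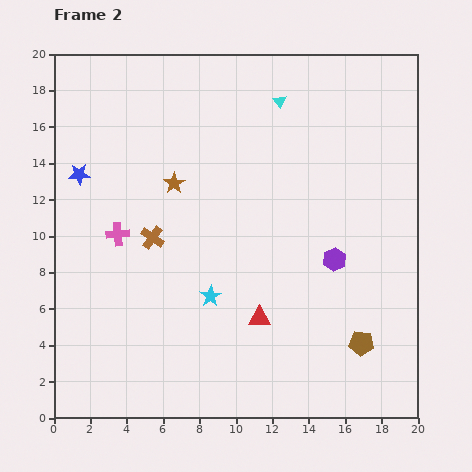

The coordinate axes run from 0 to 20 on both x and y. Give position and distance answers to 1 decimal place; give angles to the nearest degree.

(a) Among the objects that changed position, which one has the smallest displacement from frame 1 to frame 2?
the cyan triangle

(moved 3.1)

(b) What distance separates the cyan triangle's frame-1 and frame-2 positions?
3.1

The cyan triangle moved from (14.3, 14.9) to (12.4, 17.4), a distance of √(1.9² + 2.5²) ≈ 3.1.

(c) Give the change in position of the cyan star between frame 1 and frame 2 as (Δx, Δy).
(4.0, 3.7)

The cyan star was at (4.6, 3.0) in frame 1 and (8.6, 6.7) in frame 2.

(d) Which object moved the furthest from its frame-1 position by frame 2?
the brown pentagon

(moved 6.9; next 6.2)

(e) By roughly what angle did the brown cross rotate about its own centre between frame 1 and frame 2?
30° counter-clockwise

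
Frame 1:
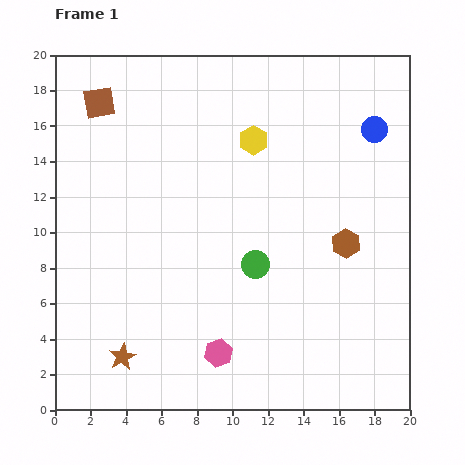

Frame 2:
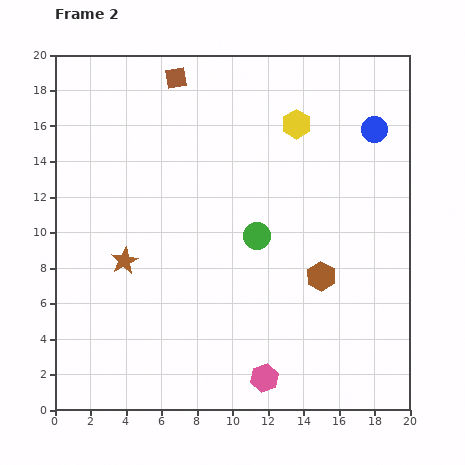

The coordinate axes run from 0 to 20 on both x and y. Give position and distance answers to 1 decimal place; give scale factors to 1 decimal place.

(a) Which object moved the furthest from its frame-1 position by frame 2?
the brown star

(moved 5.4; next 4.5)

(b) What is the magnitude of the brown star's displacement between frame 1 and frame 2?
5.4

The brown star moved from (3.8, 3.0) to (3.9, 8.4), a distance of √(0.1² + 5.4²) ≈ 5.4.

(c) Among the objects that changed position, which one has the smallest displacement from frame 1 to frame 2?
the green circle

(moved 1.6)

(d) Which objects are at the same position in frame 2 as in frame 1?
the blue circle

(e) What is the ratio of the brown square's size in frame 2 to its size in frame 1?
0.7×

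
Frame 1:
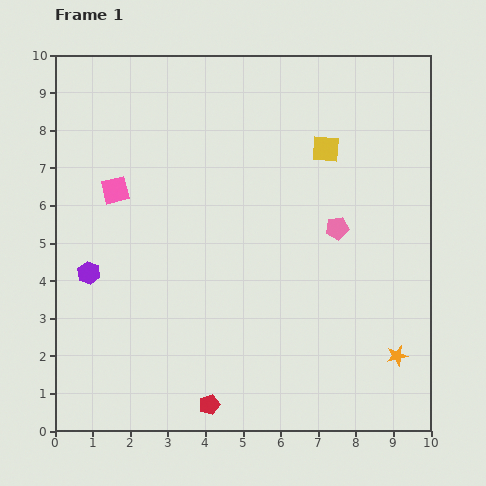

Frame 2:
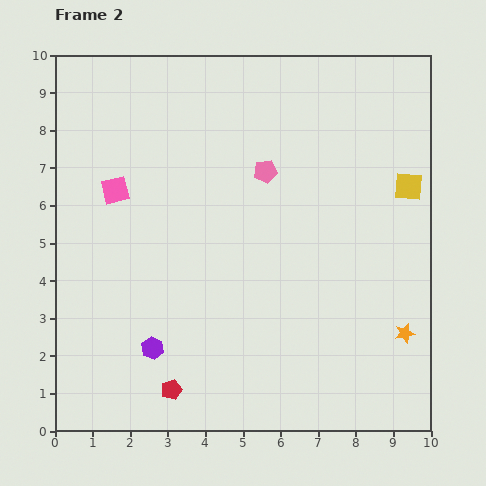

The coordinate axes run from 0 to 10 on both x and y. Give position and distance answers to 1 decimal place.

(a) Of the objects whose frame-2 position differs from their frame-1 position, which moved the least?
the orange star

(moved 0.6)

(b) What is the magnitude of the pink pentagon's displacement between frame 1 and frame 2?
2.4

The pink pentagon moved from (7.5, 5.4) to (5.6, 6.9), a distance of √(1.9² + 1.5²) ≈ 2.4.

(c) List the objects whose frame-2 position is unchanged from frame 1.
the pink square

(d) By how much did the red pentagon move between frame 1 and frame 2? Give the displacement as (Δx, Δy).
(-1.0, 0.4)

The red pentagon was at (4.1, 0.7) in frame 1 and (3.1, 1.1) in frame 2.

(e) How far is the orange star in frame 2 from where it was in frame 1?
0.6

The orange star moved from (9.1, 2.0) to (9.3, 2.6), a distance of √(0.2² + 0.6²) ≈ 0.6.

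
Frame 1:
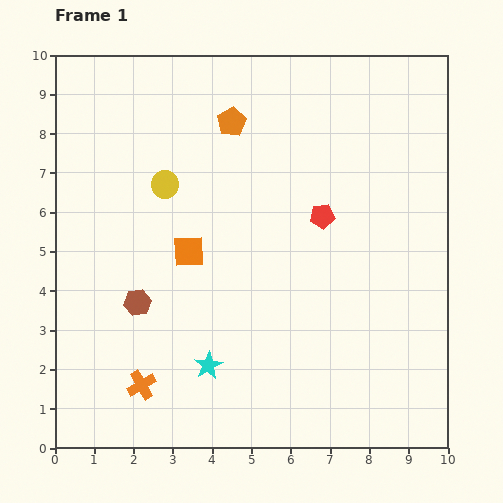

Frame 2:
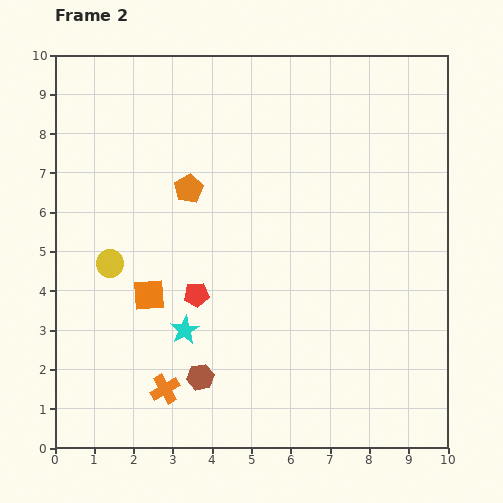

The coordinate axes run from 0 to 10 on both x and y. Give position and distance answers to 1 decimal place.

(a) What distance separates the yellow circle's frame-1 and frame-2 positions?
2.4

The yellow circle moved from (2.8, 6.7) to (1.4, 4.7), a distance of √(1.4² + 2.0²) ≈ 2.4.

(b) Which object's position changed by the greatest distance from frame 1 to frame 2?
the red pentagon

(moved 3.8; next 2.5)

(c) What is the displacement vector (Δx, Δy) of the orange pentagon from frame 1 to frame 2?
(-1.1, -1.7)

The orange pentagon was at (4.5, 8.3) in frame 1 and (3.4, 6.6) in frame 2.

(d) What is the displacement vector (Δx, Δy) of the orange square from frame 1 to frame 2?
(-1.0, -1.1)

The orange square was at (3.4, 5.0) in frame 1 and (2.4, 3.9) in frame 2.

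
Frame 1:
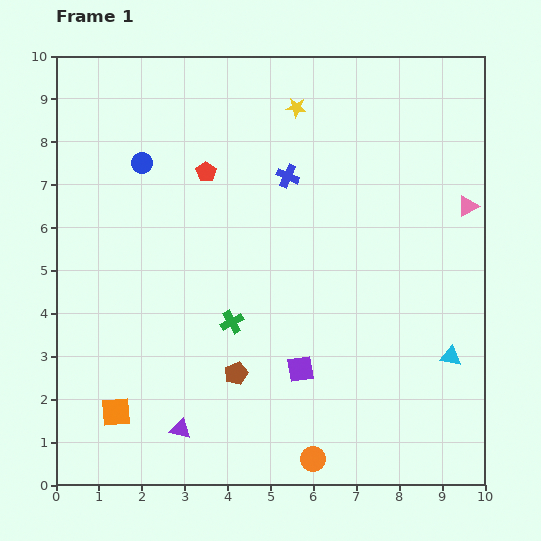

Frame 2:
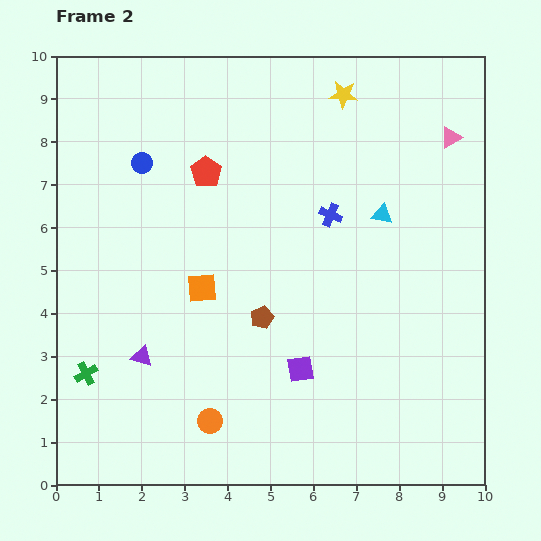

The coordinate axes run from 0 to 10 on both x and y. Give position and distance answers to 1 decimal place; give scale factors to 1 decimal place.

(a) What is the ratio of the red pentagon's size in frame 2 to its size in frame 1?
1.6×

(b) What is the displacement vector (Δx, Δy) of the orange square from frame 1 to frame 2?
(2.0, 2.9)

The orange square was at (1.4, 1.7) in frame 1 and (3.4, 4.6) in frame 2.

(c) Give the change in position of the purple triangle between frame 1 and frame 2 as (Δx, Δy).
(-0.9, 1.7)

The purple triangle was at (2.9, 1.3) in frame 1 and (2.0, 3.0) in frame 2.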